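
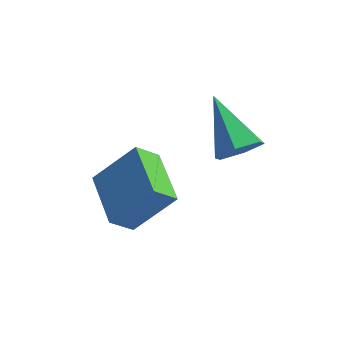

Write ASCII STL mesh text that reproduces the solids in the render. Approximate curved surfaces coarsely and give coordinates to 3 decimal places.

solid 
facet normal -0.600 -0.396 0.695
outer loop
vertex -0.321 1.041 0.555
vertex -1.207 2.796 0.79
vertex -1.595 0.581 -0.806
endloop
endfacet
facet normal 0.447 -0.887 -0.119
outer loop
vertex -0.953 1.004 -1.55
vertex -0.321 1.041 0.555
vertex -1.595 0.581 -0.806
endloop
endfacet
facet normal -0.600 -0.396 0.695
outer loop
vertex -1.595 0.581 -0.806
vertex -1.207 2.796 0.79
vertex -2.481 2.336 -0.571
endloop
endfacet
facet normal -0.663 -0.240 -0.709
outer loop
vertex -2.481 2.336 -0.571
vertex -0.953 1.004 -1.55
vertex -1.595 0.581 -0.806
endloop
endfacet
facet normal 0.663 0.240 0.709
outer loop
vertex -0.321 1.041 0.555
vertex -0.565 3.219 0.046
vertex -1.207 2.796 0.79
endloop
endfacet
facet normal 0.447 -0.887 -0.119
outer loop
vertex 0.321 1.464 -0.189
vertex -0.321 1.041 0.555
vertex -0.953 1.004 -1.55
endloop
endfacet
facet normal 0.663 0.240 0.709
outer loop
vertex 0.321 1.464 -0.189
vertex -0.565 3.219 0.046
vertex -0.321 1.041 0.555
endloop
endfacet
facet normal -0.447 0.887 0.119
outer loop
vertex -1.207 2.796 0.79
vertex -0.565 3.219 0.046
vertex -2.481 2.336 -0.571
endloop
endfacet
facet normal -0.663 -0.240 -0.709
outer loop
vertex -1.839 2.759 -1.315
vertex -0.953 1.004 -1.55
vertex -2.481 2.336 -0.571
endloop
endfacet
facet normal -0.447 0.887 0.119
outer loop
vertex -2.481 2.336 -0.571
vertex -0.565 3.219 0.046
vertex -1.839 2.759 -1.315
endloop
endfacet
facet normal 0.600 0.396 -0.695
outer loop
vertex -1.839 2.759 -1.315
vertex 0.321 1.464 -0.189
vertex -0.953 1.004 -1.55
endloop
endfacet
facet normal 0.600 0.396 -0.695
outer loop
vertex -0.565 3.219 0.046
vertex 0.321 1.464 -0.189
vertex -1.839 2.759 -1.315
endloop
endfacet
facet normal 0.495 -0.688 -0.531
outer loop
vertex 2.614 3.742 0.689
vertex 1.932 3.22 0.73
vertex 2.008 3.777 0.079
endloop
endfacet
facet normal 0.320 0.910 -0.265
outer loop
vertex 2.614 3.742 0.689
vertex 2.008 3.777 0.079
vertex 0.868 4.7 1.87
endloop
endfacet
facet normal 0.495 -0.688 -0.531
outer loop
vertex 2.008 3.777 0.079
vertex 1.932 3.22 0.73
vertex 1.326 3.255 0.12
endloop
endfacet
facet normal -0.497 0.601 -0.626
outer loop
vertex 2.008 3.777 0.079
vertex 1.326 3.255 0.12
vertex 0.868 4.7 1.87
endloop
endfacet
facet normal 0.494 -0.689 -0.531
outer loop
vertex 1.326 3.255 0.12
vertex 1.932 3.22 0.73
vertex 1.249 2.698 0.771
endloop
endfacet
facet normal -0.979 -0.083 -0.187
outer loop
vertex 1.326 3.255 0.12
vertex 1.249 2.698 0.771
vertex 0.868 4.7 1.87
endloop
endfacet
facet normal 0.494 -0.689 -0.531
outer loop
vertex 1.249 2.698 0.771
vertex 1.932 3.22 0.73
vertex 1.855 2.663 1.381
endloop
endfacet
facet normal -0.643 -0.459 0.613
outer loop
vertex 1.249 2.698 0.771
vertex 1.855 2.663 1.381
vertex 0.868 4.7 1.87
endloop
endfacet
facet normal 0.495 -0.688 -0.530
outer loop
vertex 1.855 2.663 1.381
vertex 1.932 3.22 0.73
vertex 2.537 3.185 1.34
endloop
endfacet
facet normal 0.173 -0.150 0.973
outer loop
vertex 1.855 2.663 1.381
vertex 2.537 3.185 1.34
vertex 0.868 4.7 1.87
endloop
endfacet
facet normal 0.495 -0.688 -0.530
outer loop
vertex 2.537 3.185 1.34
vertex 1.932 3.22 0.73
vertex 2.614 3.742 0.689
endloop
endfacet
facet normal 0.655 0.534 0.535
outer loop
vertex 2.537 3.185 1.34
vertex 2.614 3.742 0.689
vertex 0.868 4.7 1.87
endloop
endfacet

endsolid


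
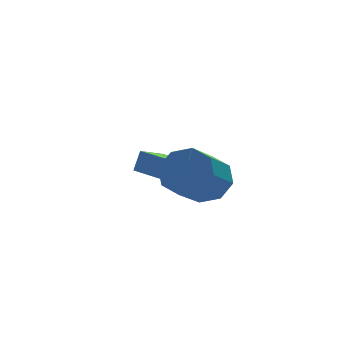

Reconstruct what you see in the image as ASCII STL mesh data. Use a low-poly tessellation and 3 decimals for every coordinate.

solid 
facet normal 0.635 0.491 -0.597
outer loop
vertex -2.431 -0.098 -2.306
vertex -3.266 0.179 -2.966
vertex -2.788 0.632 -2.085
endloop
endfacet
facet normal 0.646 0.087 0.758
outer loop
vertex -2.431 -0.098 -2.306
vertex -2.788 0.632 -2.085
vertex -3.718 -1.096 -1.095
endloop
endfacet
facet normal 0.647 0.086 0.758
outer loop
vertex -3.718 -1.096 -1.095
vertex -2.788 0.632 -2.085
vertex -4.075 -0.366 -0.873
endloop
endfacet
facet normal -0.634 -0.492 0.597
outer loop
vertex -3.718 -1.096 -1.095
vertex -4.075 -0.366 -0.873
vertex -4.554 -0.819 -1.754
endloop
endfacet
facet normal 0.634 0.492 -0.597
outer loop
vertex -2.788 0.632 -2.085
vertex -3.266 0.179 -2.966
vertex -3.425 1.096 -2.379
endloop
endfacet
facet normal 0.158 0.674 0.722
outer loop
vertex -2.788 0.632 -2.085
vertex -3.425 1.096 -2.379
vertex -4.075 -0.366 -0.873
endloop
endfacet
facet normal 0.156 0.674 0.722
outer loop
vertex -4.075 -0.366 -0.873
vertex -3.425 1.096 -2.379
vertex -4.713 0.098 -1.168
endloop
endfacet
facet normal -0.634 -0.492 0.597
outer loop
vertex -4.075 -0.366 -0.873
vertex -4.713 0.098 -1.168
vertex -4.554 -0.819 -1.754
endloop
endfacet
facet normal 0.634 0.492 -0.597
outer loop
vertex -3.425 1.096 -2.379
vertex -3.266 0.179 -2.966
vertex -3.97 1.023 -3.018
endloop
endfacet
facet normal -0.424 0.867 0.263
outer loop
vertex -3.425 1.096 -2.379
vertex -3.97 1.023 -3.018
vertex -4.713 0.098 -1.168
endloop
endfacet
facet normal -0.424 0.866 0.263
outer loop
vertex -4.713 0.098 -1.168
vertex -3.97 1.023 -3.018
vertex -5.257 0.025 -1.806
endloop
endfacet
facet normal -0.634 -0.491 0.597
outer loop
vertex -4.713 0.098 -1.168
vertex -5.257 0.025 -1.806
vertex -4.554 -0.819 -1.754
endloop
endfacet
facet normal 0.634 0.492 -0.597
outer loop
vertex -3.97 1.023 -3.018
vertex -3.266 0.179 -2.966
vertex -4.102 0.456 -3.625
endloop
endfacet
facet normal -0.757 0.551 -0.350
outer loop
vertex -3.97 1.023 -3.018
vertex -4.102 0.456 -3.625
vertex -5.257 0.025 -1.806
endloop
endfacet
facet normal -0.757 0.552 -0.350
outer loop
vertex -5.257 0.025 -1.806
vertex -4.102 0.456 -3.625
vertex -5.389 -0.542 -2.414
endloop
endfacet
facet normal -0.634 -0.492 0.596
outer loop
vertex -5.257 0.025 -1.806
vertex -5.389 -0.542 -2.414
vertex -4.554 -0.819 -1.754
endloop
endfacet
facet normal 0.634 0.492 -0.597
outer loop
vertex -4.102 0.456 -3.625
vertex -3.266 0.179 -2.966
vertex -3.745 -0.274 -3.847
endloop
endfacet
facet normal -0.647 -0.086 -0.758
outer loop
vertex -4.102 0.456 -3.625
vertex -3.745 -0.274 -3.847
vertex -5.389 -0.542 -2.414
endloop
endfacet
facet normal -0.647 -0.087 -0.758
outer loop
vertex -5.389 -0.542 -2.414
vertex -3.745 -0.274 -3.847
vertex -5.032 -1.272 -2.635
endloop
endfacet
facet normal -0.635 -0.491 0.597
outer loop
vertex -5.389 -0.542 -2.414
vertex -5.032 -1.272 -2.635
vertex -4.554 -0.819 -1.754
endloop
endfacet
facet normal 0.634 0.492 -0.597
outer loop
vertex -3.745 -0.274 -3.847
vertex -3.266 0.179 -2.966
vertex -3.107 -0.738 -3.552
endloop
endfacet
facet normal -0.157 -0.674 -0.722
outer loop
vertex -3.745 -0.274 -3.847
vertex -3.107 -0.738 -3.552
vertex -5.032 -1.272 -2.635
endloop
endfacet
facet normal -0.157 -0.674 -0.722
outer loop
vertex -5.032 -1.272 -2.635
vertex -3.107 -0.738 -3.552
vertex -4.395 -1.736 -2.341
endloop
endfacet
facet normal -0.634 -0.492 0.597
outer loop
vertex -5.032 -1.272 -2.635
vertex -4.395 -1.736 -2.341
vertex -4.554 -0.819 -1.754
endloop
endfacet
facet normal 0.634 0.491 -0.597
outer loop
vertex -3.107 -0.738 -3.552
vertex -3.266 0.179 -2.966
vertex -2.563 -0.665 -2.914
endloop
endfacet
facet normal 0.424 -0.867 -0.263
outer loop
vertex -3.107 -0.738 -3.552
vertex -2.563 -0.665 -2.914
vertex -4.395 -1.736 -2.341
endloop
endfacet
facet normal 0.424 -0.866 -0.263
outer loop
vertex -4.395 -1.736 -2.341
vertex -2.563 -0.665 -2.914
vertex -3.85 -1.663 -1.702
endloop
endfacet
facet normal -0.634 -0.492 0.597
outer loop
vertex -4.395 -1.736 -2.341
vertex -3.85 -1.663 -1.702
vertex -4.554 -0.819 -1.754
endloop
endfacet
facet normal 0.634 0.492 -0.596
outer loop
vertex -2.563 -0.665 -2.914
vertex -3.266 0.179 -2.966
vertex -2.431 -0.098 -2.306
endloop
endfacet
facet normal 0.757 -0.552 0.350
outer loop
vertex -2.563 -0.665 -2.914
vertex -2.431 -0.098 -2.306
vertex -3.85 -1.663 -1.702
endloop
endfacet
facet normal 0.757 -0.551 0.350
outer loop
vertex -3.85 -1.663 -1.702
vertex -2.431 -0.098 -2.306
vertex -3.718 -1.096 -1.095
endloop
endfacet
facet normal -0.634 -0.492 0.597
outer loop
vertex -3.85 -1.663 -1.702
vertex -3.718 -1.096 -1.095
vertex -4.554 -0.819 -1.754
endloop
endfacet
facet normal -0.871 -0.229 0.435
outer loop
vertex -3.673 2.835 -3.067
vertex -4.113 4.23 -3.212
vertex -4.055 2.623 -3.944
endloop
endfacet
facet normal 0.300 -0.949 0.099
outer loop
vertex -2.967 2.91 -4.488
vertex -3.673 2.835 -3.067
vertex -4.055 2.623 -3.944
endloop
endfacet
facet normal -0.870 -0.230 0.436
outer loop
vertex -4.055 2.623 -3.944
vertex -4.113 4.23 -3.212
vertex -4.496 4.018 -4.089
endloop
endfacet
facet normal -0.390 -0.216 -0.895
outer loop
vertex -4.496 4.018 -4.089
vertex -2.967 2.91 -4.488
vertex -4.055 2.623 -3.944
endloop
endfacet
facet normal 0.390 0.216 0.895
outer loop
vertex -3.673 2.835 -3.067
vertex -3.025 4.517 -3.756
vertex -4.113 4.23 -3.212
endloop
endfacet
facet normal 0.299 -0.949 0.099
outer loop
vertex -2.584 3.122 -3.611
vertex -3.673 2.835 -3.067
vertex -2.967 2.91 -4.488
endloop
endfacet
facet normal 0.390 0.216 0.895
outer loop
vertex -2.584 3.122 -3.611
vertex -3.025 4.517 -3.756
vertex -3.673 2.835 -3.067
endloop
endfacet
facet normal -0.300 0.949 -0.099
outer loop
vertex -4.113 4.23 -3.212
vertex -3.025 4.517 -3.756
vertex -4.496 4.018 -4.089
endloop
endfacet
facet normal -0.390 -0.216 -0.895
outer loop
vertex -3.407 4.305 -4.633
vertex -2.967 2.91 -4.488
vertex -4.496 4.018 -4.089
endloop
endfacet
facet normal -0.300 0.949 -0.099
outer loop
vertex -4.496 4.018 -4.089
vertex -3.025 4.517 -3.756
vertex -3.407 4.305 -4.633
endloop
endfacet
facet normal 0.870 0.229 -0.436
outer loop
vertex -3.407 4.305 -4.633
vertex -2.584 3.122 -3.611
vertex -2.967 2.91 -4.488
endloop
endfacet
facet normal 0.871 0.230 -0.435
outer loop
vertex -3.025 4.517 -3.756
vertex -2.584 3.122 -3.611
vertex -3.407 4.305 -4.633
endloop
endfacet

endsolid


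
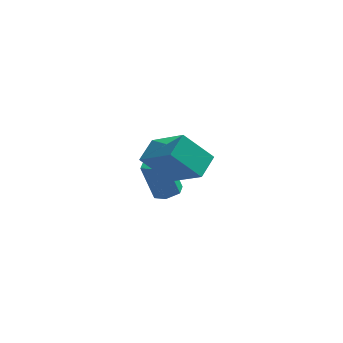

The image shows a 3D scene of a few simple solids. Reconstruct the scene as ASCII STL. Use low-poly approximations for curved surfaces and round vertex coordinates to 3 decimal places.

solid 
facet normal 0.336 -0.225 -0.914
outer loop
vertex -3.052 2.685 -1.659
vertex -3.52 3.021 -1.914
vertex -2.97 3.298 -1.78
endloop
endfacet
facet normal 0.933 -0.055 0.356
outer loop
vertex -3.052 2.685 -1.659
vertex -2.97 3.298 -1.78
vertex -3.612 3.062 -0.132
endloop
endfacet
facet normal 0.933 -0.055 0.356
outer loop
vertex -3.612 3.062 -0.132
vertex -2.97 3.298 -1.78
vertex -3.53 3.675 -0.253
endloop
endfacet
facet normal -0.334 0.225 0.915
outer loop
vertex -3.612 3.062 -0.132
vertex -3.53 3.675 -0.253
vertex -4.08 3.399 -0.386
endloop
endfacet
facet normal 0.336 -0.225 -0.914
outer loop
vertex -2.97 3.298 -1.78
vertex -3.52 3.021 -1.914
vertex -3.438 3.634 -2.035
endloop
endfacet
facet normal 0.579 0.815 0.011
outer loop
vertex -2.97 3.298 -1.78
vertex -3.438 3.634 -2.035
vertex -3.53 3.675 -0.253
endloop
endfacet
facet normal 0.579 0.815 0.011
outer loop
vertex -3.53 3.675 -0.253
vertex -3.438 3.634 -2.035
vertex -3.998 4.011 -0.508
endloop
endfacet
facet normal -0.335 0.227 0.914
outer loop
vertex -3.53 3.675 -0.253
vertex -3.998 4.011 -0.508
vertex -4.08 3.399 -0.386
endloop
endfacet
facet normal 0.334 -0.225 -0.915
outer loop
vertex -3.438 3.634 -2.035
vertex -3.52 3.021 -1.914
vertex -3.988 3.358 -2.168
endloop
endfacet
facet normal -0.353 0.870 -0.344
outer loop
vertex -3.438 3.634 -2.035
vertex -3.988 3.358 -2.168
vertex -3.998 4.011 -0.508
endloop
endfacet
facet normal -0.353 0.870 -0.344
outer loop
vertex -3.998 4.011 -0.508
vertex -3.988 3.358 -2.168
vertex -4.548 3.735 -0.641
endloop
endfacet
facet normal -0.335 0.227 0.914
outer loop
vertex -3.998 4.011 -0.508
vertex -4.548 3.735 -0.641
vertex -4.08 3.399 -0.386
endloop
endfacet
facet normal 0.334 -0.225 -0.915
outer loop
vertex -3.988 3.358 -2.168
vertex -3.52 3.021 -1.914
vertex -4.07 2.745 -2.047
endloop
endfacet
facet normal -0.933 0.055 -0.356
outer loop
vertex -3.988 3.358 -2.168
vertex -4.07 2.745 -2.047
vertex -4.548 3.735 -0.641
endloop
endfacet
facet normal -0.933 0.055 -0.356
outer loop
vertex -4.548 3.735 -0.641
vertex -4.07 2.745 -2.047
vertex -4.63 3.122 -0.52
endloop
endfacet
facet normal -0.336 0.225 0.914
outer loop
vertex -4.548 3.735 -0.641
vertex -4.63 3.122 -0.52
vertex -4.08 3.399 -0.386
endloop
endfacet
facet normal 0.335 -0.227 -0.914
outer loop
vertex -4.07 2.745 -2.047
vertex -3.52 3.021 -1.914
vertex -3.602 2.409 -1.792
endloop
endfacet
facet normal -0.579 -0.815 -0.011
outer loop
vertex -4.07 2.745 -2.047
vertex -3.602 2.409 -1.792
vertex -4.63 3.122 -0.52
endloop
endfacet
facet normal -0.579 -0.815 -0.011
outer loop
vertex -4.63 3.122 -0.52
vertex -3.602 2.409 -1.792
vertex -4.162 2.786 -0.265
endloop
endfacet
facet normal -0.336 0.225 0.914
outer loop
vertex -4.63 3.122 -0.52
vertex -4.162 2.786 -0.265
vertex -4.08 3.399 -0.386
endloop
endfacet
facet normal 0.335 -0.227 -0.914
outer loop
vertex -3.602 2.409 -1.792
vertex -3.52 3.021 -1.914
vertex -3.052 2.685 -1.659
endloop
endfacet
facet normal 0.353 -0.870 0.344
outer loop
vertex -3.602 2.409 -1.792
vertex -3.052 2.685 -1.659
vertex -4.162 2.786 -0.265
endloop
endfacet
facet normal 0.353 -0.870 0.344
outer loop
vertex -4.162 2.786 -0.265
vertex -3.052 2.685 -1.659
vertex -3.612 3.062 -0.132
endloop
endfacet
facet normal -0.334 0.225 0.915
outer loop
vertex -4.162 2.786 -0.265
vertex -3.612 3.062 -0.132
vertex -4.08 3.399 -0.386
endloop
endfacet
facet normal -0.693 0.038 0.720
outer loop
vertex -3.281 -1.017 3.9
vertex -2.845 -0.077 4.27
vertex -4.485 0.02 2.686
endloop
endfacet
facet normal -0.397 -0.854 -0.336
outer loop
vertex -3.335 -0.043 1.49
vertex -3.281 -1.017 3.9
vertex -4.485 0.02 2.686
endloop
endfacet
facet normal -0.693 0.038 0.720
outer loop
vertex -4.485 0.02 2.686
vertex -2.845 -0.077 4.27
vertex -4.049 0.96 3.056
endloop
endfacet
facet normal -0.603 0.518 -0.607
outer loop
vertex -4.049 0.96 3.056
vertex -3.335 -0.043 1.49
vertex -4.485 0.02 2.686
endloop
endfacet
facet normal 0.603 -0.518 0.607
outer loop
vertex -3.281 -1.017 3.9
vertex -1.695 -0.14 3.074
vertex -2.845 -0.077 4.27
endloop
endfacet
facet normal -0.397 -0.854 -0.336
outer loop
vertex -2.131 -1.08 2.704
vertex -3.281 -1.017 3.9
vertex -3.335 -0.043 1.49
endloop
endfacet
facet normal 0.603 -0.518 0.607
outer loop
vertex -2.131 -1.08 2.704
vertex -1.695 -0.14 3.074
vertex -3.281 -1.017 3.9
endloop
endfacet
facet normal 0.397 0.854 0.336
outer loop
vertex -2.845 -0.077 4.27
vertex -1.695 -0.14 3.074
vertex -4.049 0.96 3.056
endloop
endfacet
facet normal -0.603 0.518 -0.607
outer loop
vertex -2.899 0.897 1.86
vertex -3.335 -0.043 1.49
vertex -4.049 0.96 3.056
endloop
endfacet
facet normal 0.397 0.854 0.336
outer loop
vertex -4.049 0.96 3.056
vertex -1.695 -0.14 3.074
vertex -2.899 0.897 1.86
endloop
endfacet
facet normal 0.693 -0.038 -0.720
outer loop
vertex -2.899 0.897 1.86
vertex -2.131 -1.08 2.704
vertex -3.335 -0.043 1.49
endloop
endfacet
facet normal 0.693 -0.038 -0.720
outer loop
vertex -1.695 -0.14 3.074
vertex -2.131 -1.08 2.704
vertex -2.899 0.897 1.86
endloop
endfacet

endsolid


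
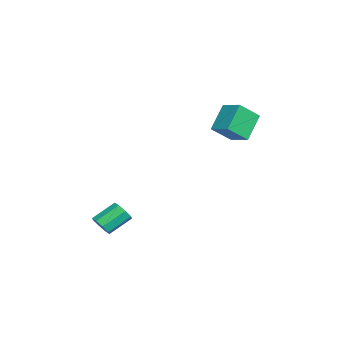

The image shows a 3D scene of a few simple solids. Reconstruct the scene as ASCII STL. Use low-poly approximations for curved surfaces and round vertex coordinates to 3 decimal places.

solid 
facet normal 0.386 -0.742 -0.548
outer loop
vertex 1.62 -3.867 -3.475
vertex 1.288 -3.664 -3.984
vertex 1.868 -3.54 -3.743
endloop
endfacet
facet normal 0.771 -0.065 0.634
outer loop
vertex 1.62 -3.867 -3.475
vertex 1.868 -3.54 -3.743
vertex 1.063 -2.798 -2.687
endloop
endfacet
facet normal 0.771 -0.065 0.634
outer loop
vertex 1.063 -2.798 -2.687
vertex 1.868 -3.54 -3.743
vertex 1.311 -2.472 -2.955
endloop
endfacet
facet normal -0.387 0.743 0.546
outer loop
vertex 1.063 -2.798 -2.687
vertex 1.311 -2.472 -2.955
vertex 0.732 -2.596 -3.196
endloop
endfacet
facet normal 0.386 -0.743 -0.547
outer loop
vertex 1.868 -3.54 -3.743
vertex 1.288 -3.664 -3.984
vertex 1.777 -3.286 -4.152
endloop
endfacet
facet normal 0.903 0.425 0.063
outer loop
vertex 1.868 -3.54 -3.743
vertex 1.777 -3.286 -4.152
vertex 1.311 -2.472 -2.955
endloop
endfacet
facet normal 0.903 0.425 0.063
outer loop
vertex 1.311 -2.472 -2.955
vertex 1.777 -3.286 -4.152
vertex 1.22 -2.218 -3.363
endloop
endfacet
facet normal -0.387 0.742 0.548
outer loop
vertex 1.311 -2.472 -2.955
vertex 1.22 -2.218 -3.363
vertex 0.732 -2.596 -3.196
endloop
endfacet
facet normal 0.386 -0.743 -0.547
outer loop
vertex 1.777 -3.286 -4.152
vertex 1.288 -3.664 -3.984
vertex 1.4 -3.254 -4.462
endloop
endfacet
facet normal 0.506 0.667 -0.546
outer loop
vertex 1.777 -3.286 -4.152
vertex 1.4 -3.254 -4.462
vertex 1.22 -2.218 -3.363
endloop
endfacet
facet normal 0.508 0.667 -0.545
outer loop
vertex 1.22 -2.218 -3.363
vertex 1.4 -3.254 -4.462
vertex 0.843 -2.185 -3.674
endloop
endfacet
facet normal -0.387 0.742 0.548
outer loop
vertex 1.22 -2.218 -3.363
vertex 0.843 -2.185 -3.674
vertex 0.732 -2.596 -3.196
endloop
endfacet
facet normal 0.387 -0.743 -0.546
outer loop
vertex 1.4 -3.254 -4.462
vertex 1.288 -3.664 -3.984
vertex 0.957 -3.462 -4.493
endloop
endfacet
facet normal -0.185 0.519 -0.835
outer loop
vertex 1.4 -3.254 -4.462
vertex 0.957 -3.462 -4.493
vertex 0.843 -2.185 -3.674
endloop
endfacet
facet normal -0.185 0.519 -0.835
outer loop
vertex 0.843 -2.185 -3.674
vertex 0.957 -3.462 -4.493
vertex 0.4 -2.393 -3.705
endloop
endfacet
facet normal -0.387 0.742 0.548
outer loop
vertex 0.843 -2.185 -3.674
vertex 0.4 -2.393 -3.705
vertex 0.732 -2.596 -3.196
endloop
endfacet
facet normal 0.387 -0.743 -0.546
outer loop
vertex 0.957 -3.462 -4.493
vertex 1.288 -3.664 -3.984
vertex 0.709 -3.788 -4.225
endloop
endfacet
facet normal -0.771 0.065 -0.634
outer loop
vertex 0.957 -3.462 -4.493
vertex 0.709 -3.788 -4.225
vertex 0.4 -2.393 -3.705
endloop
endfacet
facet normal -0.771 0.065 -0.634
outer loop
vertex 0.4 -2.393 -3.705
vertex 0.709 -3.788 -4.225
vertex 0.152 -2.72 -3.437
endloop
endfacet
facet normal -0.386 0.742 0.548
outer loop
vertex 0.4 -2.393 -3.705
vertex 0.152 -2.72 -3.437
vertex 0.732 -2.596 -3.196
endloop
endfacet
facet normal 0.387 -0.742 -0.548
outer loop
vertex 0.709 -3.788 -4.225
vertex 1.288 -3.664 -3.984
vertex 0.8 -4.042 -3.817
endloop
endfacet
facet normal -0.903 -0.425 -0.063
outer loop
vertex 0.709 -3.788 -4.225
vertex 0.8 -4.042 -3.817
vertex 0.152 -2.72 -3.437
endloop
endfacet
facet normal -0.903 -0.425 -0.063
outer loop
vertex 0.152 -2.72 -3.437
vertex 0.8 -4.042 -3.817
vertex 0.243 -2.974 -3.028
endloop
endfacet
facet normal -0.386 0.743 0.547
outer loop
vertex 0.152 -2.72 -3.437
vertex 0.243 -2.974 -3.028
vertex 0.732 -2.596 -3.196
endloop
endfacet
facet normal 0.387 -0.742 -0.548
outer loop
vertex 0.8 -4.042 -3.817
vertex 1.288 -3.664 -3.984
vertex 1.177 -4.075 -3.506
endloop
endfacet
facet normal -0.508 -0.667 0.545
outer loop
vertex 0.8 -4.042 -3.817
vertex 1.177 -4.075 -3.506
vertex 0.243 -2.974 -3.028
endloop
endfacet
facet normal -0.506 -0.667 0.547
outer loop
vertex 0.243 -2.974 -3.028
vertex 1.177 -4.075 -3.506
vertex 0.62 -3.006 -2.718
endloop
endfacet
facet normal -0.386 0.743 0.547
outer loop
vertex 0.243 -2.974 -3.028
vertex 0.62 -3.006 -2.718
vertex 0.732 -2.596 -3.196
endloop
endfacet
facet normal 0.387 -0.742 -0.548
outer loop
vertex 1.177 -4.075 -3.506
vertex 1.288 -3.664 -3.984
vertex 1.62 -3.867 -3.475
endloop
endfacet
facet normal 0.185 -0.519 0.835
outer loop
vertex 1.177 -4.075 -3.506
vertex 1.62 -3.867 -3.475
vertex 0.62 -3.006 -2.718
endloop
endfacet
facet normal 0.185 -0.519 0.835
outer loop
vertex 0.62 -3.006 -2.718
vertex 1.62 -3.867 -3.475
vertex 1.063 -2.798 -2.687
endloop
endfacet
facet normal -0.387 0.743 0.546
outer loop
vertex 0.62 -3.006 -2.718
vertex 1.063 -2.798 -2.687
vertex 0.732 -2.596 -3.196
endloop
endfacet
facet normal -0.722 -0.628 -0.292
outer loop
vertex 0.107 1.594 2.0
vertex -0.896 2.192 3.193
vertex -0.385 2.582 1.091
endloop
endfacet
facet normal 0.601 -0.359 -0.715
outer loop
vertex 0.496 3.348 1.447
vertex 0.107 1.594 2.0
vertex -0.385 2.582 1.091
endloop
endfacet
facet normal -0.722 -0.628 -0.292
outer loop
vertex -0.385 2.582 1.091
vertex -0.896 2.192 3.193
vertex -1.388 3.18 2.284
endloop
endfacet
facet normal -0.344 0.691 -0.636
outer loop
vertex -1.388 3.18 2.284
vertex 0.496 3.348 1.447
vertex -0.385 2.582 1.091
endloop
endfacet
facet normal 0.344 -0.691 0.636
outer loop
vertex 0.107 1.594 2.0
vertex -0.015 2.958 3.549
vertex -0.896 2.192 3.193
endloop
endfacet
facet normal 0.601 -0.359 -0.715
outer loop
vertex 0.988 2.36 2.356
vertex 0.107 1.594 2.0
vertex 0.496 3.348 1.447
endloop
endfacet
facet normal 0.344 -0.691 0.636
outer loop
vertex 0.988 2.36 2.356
vertex -0.015 2.958 3.549
vertex 0.107 1.594 2.0
endloop
endfacet
facet normal -0.601 0.359 0.715
outer loop
vertex -0.896 2.192 3.193
vertex -0.015 2.958 3.549
vertex -1.388 3.18 2.284
endloop
endfacet
facet normal -0.344 0.691 -0.636
outer loop
vertex -0.507 3.946 2.64
vertex 0.496 3.348 1.447
vertex -1.388 3.18 2.284
endloop
endfacet
facet normal -0.601 0.359 0.715
outer loop
vertex -1.388 3.18 2.284
vertex -0.015 2.958 3.549
vertex -0.507 3.946 2.64
endloop
endfacet
facet normal 0.722 0.628 0.292
outer loop
vertex -0.507 3.946 2.64
vertex 0.988 2.36 2.356
vertex 0.496 3.348 1.447
endloop
endfacet
facet normal 0.722 0.628 0.292
outer loop
vertex -0.015 2.958 3.549
vertex 0.988 2.36 2.356
vertex -0.507 3.946 2.64
endloop
endfacet

endsolid


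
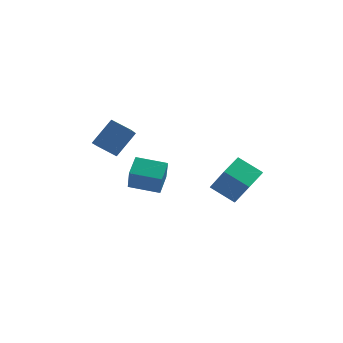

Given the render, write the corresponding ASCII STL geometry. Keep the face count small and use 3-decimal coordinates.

solid 
facet normal -0.812 0.441 0.382
outer loop
vertex -3.348 -1.018 1.493
vertex -2.322 -0.243 2.781
vertex -3.093 0.333 0.477
endloop
endfacet
facet normal -0.564 -0.426 -0.708
outer loop
vertex -2.078 -0.217 -0.001
vertex -3.348 -1.018 1.493
vertex -3.093 0.333 0.477
endloop
endfacet
facet normal -0.812 0.441 0.382
outer loop
vertex -3.093 0.333 0.477
vertex -2.322 -0.243 2.781
vertex -2.067 1.109 1.764
endloop
endfacet
facet normal 0.148 0.790 -0.595
outer loop
vertex -2.067 1.109 1.764
vertex -2.078 -0.217 -0.001
vertex -3.093 0.333 0.477
endloop
endfacet
facet normal -0.149 -0.791 0.594
outer loop
vertex -3.348 -1.018 1.493
vertex -1.307 -0.793 2.303
vertex -2.322 -0.243 2.781
endloop
endfacet
facet normal -0.564 -0.426 -0.708
outer loop
vertex -2.333 -1.569 1.016
vertex -3.348 -1.018 1.493
vertex -2.078 -0.217 -0.001
endloop
endfacet
facet normal -0.149 -0.790 0.595
outer loop
vertex -2.333 -1.569 1.016
vertex -1.307 -0.793 2.303
vertex -3.348 -1.018 1.493
endloop
endfacet
facet normal 0.564 0.426 0.708
outer loop
vertex -2.322 -0.243 2.781
vertex -1.307 -0.793 2.303
vertex -2.067 1.109 1.764
endloop
endfacet
facet normal 0.150 0.790 -0.594
outer loop
vertex -1.052 0.558 1.287
vertex -2.078 -0.217 -0.001
vertex -2.067 1.109 1.764
endloop
endfacet
facet normal 0.564 0.426 0.708
outer loop
vertex -2.067 1.109 1.764
vertex -1.307 -0.793 2.303
vertex -1.052 0.558 1.287
endloop
endfacet
facet normal 0.812 -0.441 -0.382
outer loop
vertex -1.052 0.558 1.287
vertex -2.333 -1.569 1.016
vertex -2.078 -0.217 -0.001
endloop
endfacet
facet normal 0.812 -0.441 -0.382
outer loop
vertex -1.307 -0.793 2.303
vertex -2.333 -1.569 1.016
vertex -1.052 0.558 1.287
endloop
endfacet
facet normal -0.781 0.372 0.501
outer loop
vertex 3.306 -4.651 1.359
vertex 4.083 -3.428 1.661
vertex 2.643 -3.823 -0.289
endloop
endfacet
facet normal -0.525 -0.826 -0.204
outer loop
vertex 3.877 -4.412 -1.081
vertex 3.306 -4.651 1.359
vertex 2.643 -3.823 -0.289
endloop
endfacet
facet normal -0.781 0.372 0.501
outer loop
vertex 2.643 -3.823 -0.289
vertex 4.083 -3.428 1.661
vertex 3.42 -2.6 0.013
endloop
endfacet
facet normal -0.338 0.422 -0.841
outer loop
vertex 3.42 -2.6 0.013
vertex 3.877 -4.412 -1.081
vertex 2.643 -3.823 -0.289
endloop
endfacet
facet normal 0.338 -0.422 0.841
outer loop
vertex 3.306 -4.651 1.359
vertex 5.317 -4.017 0.869
vertex 4.083 -3.428 1.661
endloop
endfacet
facet normal -0.525 -0.826 -0.204
outer loop
vertex 4.54 -5.24 0.567
vertex 3.306 -4.651 1.359
vertex 3.877 -4.412 -1.081
endloop
endfacet
facet normal 0.338 -0.422 0.841
outer loop
vertex 4.54 -5.24 0.567
vertex 5.317 -4.017 0.869
vertex 3.306 -4.651 1.359
endloop
endfacet
facet normal 0.525 0.826 0.204
outer loop
vertex 4.083 -3.428 1.661
vertex 5.317 -4.017 0.869
vertex 3.42 -2.6 0.013
endloop
endfacet
facet normal -0.338 0.422 -0.841
outer loop
vertex 4.654 -3.189 -0.779
vertex 3.877 -4.412 -1.081
vertex 3.42 -2.6 0.013
endloop
endfacet
facet normal 0.525 0.826 0.204
outer loop
vertex 3.42 -2.6 0.013
vertex 5.317 -4.017 0.869
vertex 4.654 -3.189 -0.779
endloop
endfacet
facet normal 0.781 -0.372 -0.501
outer loop
vertex 4.654 -3.189 -0.779
vertex 4.54 -5.24 0.567
vertex 3.877 -4.412 -1.081
endloop
endfacet
facet normal 0.781 -0.372 -0.501
outer loop
vertex 5.317 -4.017 0.869
vertex 4.54 -5.24 0.567
vertex 4.654 -3.189 -0.779
endloop
endfacet
facet normal -0.962 0.226 0.151
outer loop
vertex -1.441 -1.32 -0.66
vertex -1.082 -0.138 -0.139
vertex -1.512 -0.665 -2.096
endloop
endfacet
facet normal -0.267 -0.882 -0.389
outer loop
vertex 0.182 -1.062 -2.361
vertex -1.441 -1.32 -0.66
vertex -1.512 -0.665 -2.096
endloop
endfacet
facet normal -0.963 0.225 0.151
outer loop
vertex -1.512 -0.665 -2.096
vertex -1.082 -0.138 -0.139
vertex -1.154 0.516 -1.575
endloop
endfacet
facet normal -0.045 0.415 -0.909
outer loop
vertex -1.154 0.516 -1.575
vertex 0.182 -1.062 -2.361
vertex -1.512 -0.665 -2.096
endloop
endfacet
facet normal 0.045 -0.414 0.909
outer loop
vertex -1.441 -1.32 -0.66
vertex 0.612 -0.535 -0.404
vertex -1.082 -0.138 -0.139
endloop
endfacet
facet normal -0.267 -0.882 -0.388
outer loop
vertex 0.254 -1.716 -0.925
vertex -1.441 -1.32 -0.66
vertex 0.182 -1.062 -2.361
endloop
endfacet
facet normal 0.045 -0.415 0.909
outer loop
vertex 0.254 -1.716 -0.925
vertex 0.612 -0.535 -0.404
vertex -1.441 -1.32 -0.66
endloop
endfacet
facet normal 0.267 0.882 0.388
outer loop
vertex -1.082 -0.138 -0.139
vertex 0.612 -0.535 -0.404
vertex -1.154 0.516 -1.575
endloop
endfacet
facet normal -0.045 0.414 -0.909
outer loop
vertex 0.541 0.12 -1.84
vertex 0.182 -1.062 -2.361
vertex -1.154 0.516 -1.575
endloop
endfacet
facet normal 0.267 0.882 0.389
outer loop
vertex -1.154 0.516 -1.575
vertex 0.612 -0.535 -0.404
vertex 0.541 0.12 -1.84
endloop
endfacet
facet normal 0.962 -0.226 -0.151
outer loop
vertex 0.541 0.12 -1.84
vertex 0.254 -1.716 -0.925
vertex 0.182 -1.062 -2.361
endloop
endfacet
facet normal 0.963 -0.225 -0.150
outer loop
vertex 0.612 -0.535 -0.404
vertex 0.254 -1.716 -0.925
vertex 0.541 0.12 -1.84
endloop
endfacet

endsolid


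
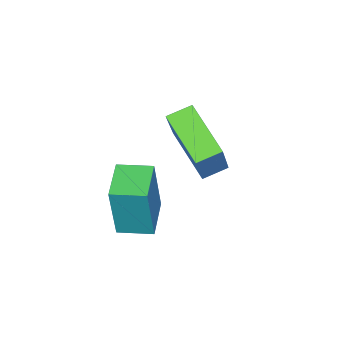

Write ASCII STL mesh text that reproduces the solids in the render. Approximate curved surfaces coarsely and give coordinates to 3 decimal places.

solid 
facet normal -0.528 -0.227 -0.818
outer loop
vertex -2.789 -0.673 0.953
vertex -2.058 0.804 0.071
vertex -2.149 -1.157 0.674
endloop
endfacet
facet normal -0.391 -0.790 0.472
outer loop
vertex -1.002 -0.664 2.449
vertex -2.789 -0.673 0.953
vertex -2.149 -1.157 0.674
endloop
endfacet
facet normal -0.529 -0.227 -0.818
outer loop
vertex -2.149 -1.157 0.674
vertex -2.058 0.804 0.071
vertex -1.417 0.32 -0.209
endloop
endfacet
facet normal 0.753 -0.570 -0.329
outer loop
vertex -1.417 0.32 -0.209
vertex -1.002 -0.664 2.449
vertex -2.149 -1.157 0.674
endloop
endfacet
facet normal -0.754 0.569 0.329
outer loop
vertex -2.789 -0.673 0.953
vertex -0.911 1.297 1.846
vertex -2.058 0.804 0.071
endloop
endfacet
facet normal -0.391 -0.790 0.472
outer loop
vertex -1.643 -0.18 2.729
vertex -2.789 -0.673 0.953
vertex -1.002 -0.664 2.449
endloop
endfacet
facet normal -0.754 0.570 0.328
outer loop
vertex -1.643 -0.18 2.729
vertex -0.911 1.297 1.846
vertex -2.789 -0.673 0.953
endloop
endfacet
facet normal 0.391 0.790 -0.472
outer loop
vertex -2.058 0.804 0.071
vertex -0.911 1.297 1.846
vertex -1.417 0.32 -0.209
endloop
endfacet
facet normal 0.754 -0.569 -0.328
outer loop
vertex -0.271 0.813 1.567
vertex -1.002 -0.664 2.449
vertex -1.417 0.32 -0.209
endloop
endfacet
facet normal 0.392 0.790 -0.472
outer loop
vertex -1.417 0.32 -0.209
vertex -0.911 1.297 1.846
vertex -0.271 0.813 1.567
endloop
endfacet
facet normal 0.529 0.227 0.818
outer loop
vertex -0.271 0.813 1.567
vertex -1.643 -0.18 2.729
vertex -1.002 -0.664 2.449
endloop
endfacet
facet normal 0.528 0.227 0.818
outer loop
vertex -0.911 1.297 1.846
vertex -1.643 -0.18 2.729
vertex -0.271 0.813 1.567
endloop
endfacet
facet normal -0.892 -0.418 0.171
outer loop
vertex 0.792 -1.148 1.358
vertex 0.346 -0.167 1.429
vertex 0.423 -1.172 -0.628
endloop
endfacet
facet normal 0.413 -0.908 -0.066
outer loop
vertex 1.574 -0.633 -0.849
vertex 0.792 -1.148 1.358
vertex 0.423 -1.172 -0.628
endloop
endfacet
facet normal -0.892 -0.418 0.171
outer loop
vertex 0.423 -1.172 -0.628
vertex 0.346 -0.167 1.429
vertex -0.023 -0.191 -0.557
endloop
endfacet
facet normal -0.183 -0.012 -0.983
outer loop
vertex -0.023 -0.191 -0.557
vertex 1.574 -0.633 -0.849
vertex 0.423 -1.172 -0.628
endloop
endfacet
facet normal 0.183 0.012 0.983
outer loop
vertex 0.792 -1.148 1.358
vertex 1.497 0.372 1.208
vertex 0.346 -0.167 1.429
endloop
endfacet
facet normal 0.413 -0.908 -0.066
outer loop
vertex 1.943 -0.609 1.137
vertex 0.792 -1.148 1.358
vertex 1.574 -0.633 -0.849
endloop
endfacet
facet normal 0.183 0.012 0.983
outer loop
vertex 1.943 -0.609 1.137
vertex 1.497 0.372 1.208
vertex 0.792 -1.148 1.358
endloop
endfacet
facet normal -0.413 0.908 0.066
outer loop
vertex 0.346 -0.167 1.429
vertex 1.497 0.372 1.208
vertex -0.023 -0.191 -0.557
endloop
endfacet
facet normal -0.183 -0.012 -0.983
outer loop
vertex 1.128 0.348 -0.778
vertex 1.574 -0.633 -0.849
vertex -0.023 -0.191 -0.557
endloop
endfacet
facet normal -0.413 0.908 0.066
outer loop
vertex -0.023 -0.191 -0.557
vertex 1.497 0.372 1.208
vertex 1.128 0.348 -0.778
endloop
endfacet
facet normal 0.892 0.418 -0.171
outer loop
vertex 1.128 0.348 -0.778
vertex 1.943 -0.609 1.137
vertex 1.574 -0.633 -0.849
endloop
endfacet
facet normal 0.892 0.418 -0.171
outer loop
vertex 1.497 0.372 1.208
vertex 1.943 -0.609 1.137
vertex 1.128 0.348 -0.778
endloop
endfacet

endsolid


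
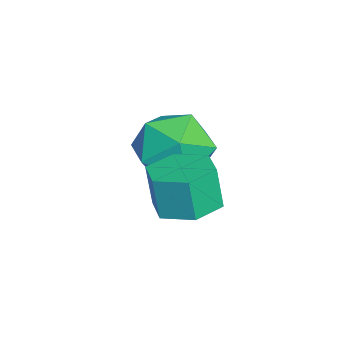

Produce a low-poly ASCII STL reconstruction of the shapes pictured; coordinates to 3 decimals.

solid 
facet normal -0.989 0.104 -0.100
outer loop
vertex -2.364 2.108 -0.428
vertex -2.498 1.949 0.731
vertex -2.34 3.033 0.299
endloop
endfacet
facet normal -0.641 0.484 -0.595
outer loop
vertex -2.364 2.108 -0.428
vertex -2.34 3.033 0.299
vertex -1.57 2.962 -0.589
endloop
endfacet
facet normal -0.234 0.035 -0.971
outer loop
vertex -2.364 2.108 -0.428
vertex -1.57 2.962 -0.589
vertex -1.253 1.834 -0.706
endloop
endfacet
facet normal -0.331 -0.621 -0.710
outer loop
vertex -2.364 2.108 -0.428
vertex -1.253 1.834 -0.706
vertex -1.827 1.208 0.109
endloop
endfacet
facet normal -0.798 -0.578 -0.172
outer loop
vertex -2.364 2.108 -0.428
vertex -1.827 1.208 0.109
vertex -2.498 1.949 0.731
endloop
endfacet
facet normal -0.211 0.943 -0.258
outer loop
vertex -1.57 2.962 -0.589
vertex -2.34 3.033 0.299
vertex -1.213 3.332 0.471
endloop
endfacet
facet normal -0.773 0.329 0.542
outer loop
vertex -2.34 3.033 0.299
vertex -2.498 1.949 0.731
vertex -1.787 2.706 1.286
endloop
endfacet
facet normal -0.462 -0.777 0.427
outer loop
vertex -2.498 1.949 0.731
vertex -1.827 1.208 0.109
vertex -1.47 1.578 1.169
endloop
endfacet
facet normal 0.292 -0.847 -0.444
outer loop
vertex -1.827 1.208 0.109
vertex -1.253 1.834 -0.706
vertex -0.7 1.507 0.281
endloop
endfacet
facet normal 0.448 0.216 -0.868
outer loop
vertex -1.253 1.834 -0.706
vertex -1.57 2.962 -0.589
vertex -0.542 2.591 -0.151
endloop
endfacet
facet normal 0.331 0.621 0.710
outer loop
vertex -0.676 2.432 1.008
vertex -1.213 3.332 0.471
vertex -1.787 2.706 1.286
endloop
endfacet
facet normal 0.234 -0.035 0.971
outer loop
vertex -0.676 2.432 1.008
vertex -1.787 2.706 1.286
vertex -1.47 1.578 1.169
endloop
endfacet
facet normal 0.641 -0.484 0.595
outer loop
vertex -0.676 2.432 1.008
vertex -1.47 1.578 1.169
vertex -0.7 1.507 0.281
endloop
endfacet
facet normal 0.989 -0.104 0.100
outer loop
vertex -0.676 2.432 1.008
vertex -0.7 1.507 0.281
vertex -0.542 2.591 -0.151
endloop
endfacet
facet normal 0.798 0.578 0.172
outer loop
vertex -0.676 2.432 1.008
vertex -0.542 2.591 -0.151
vertex -1.213 3.332 0.471
endloop
endfacet
facet normal -0.292 0.847 0.444
outer loop
vertex -1.787 2.706 1.286
vertex -1.213 3.332 0.471
vertex -2.34 3.033 0.299
endloop
endfacet
facet normal -0.448 -0.216 0.868
outer loop
vertex -1.47 1.578 1.169
vertex -1.787 2.706 1.286
vertex -2.498 1.949 0.731
endloop
endfacet
facet normal 0.211 -0.943 0.258
outer loop
vertex -0.7 1.507 0.281
vertex -1.47 1.578 1.169
vertex -1.827 1.208 0.109
endloop
endfacet
facet normal 0.773 -0.329 -0.542
outer loop
vertex -0.542 2.591 -0.151
vertex -0.7 1.507 0.281
vertex -1.253 1.834 -0.706
endloop
endfacet
facet normal 0.462 0.777 -0.427
outer loop
vertex -1.213 3.332 0.471
vertex -0.542 2.591 -0.151
vertex -1.57 2.962 -0.589
endloop
endfacet
facet normal 0.108 0.137 -0.985
outer loop
vertex 1.547 2.837 -0.085
vertex 0.686 2.645 -0.206
vertex 0.938 3.486 -0.061
endloop
endfacet
facet normal 0.721 0.671 0.172
outer loop
vertex 1.547 2.837 -0.085
vertex 0.938 3.486 -0.061
vertex 1.415 2.668 1.126
endloop
endfacet
facet normal 0.721 0.671 0.172
outer loop
vertex 1.415 2.668 1.126
vertex 0.938 3.486 -0.061
vertex 0.806 3.317 1.15
endloop
endfacet
facet normal -0.107 -0.137 0.985
outer loop
vertex 1.415 2.668 1.126
vertex 0.806 3.317 1.15
vertex 0.554 2.475 1.006
endloop
endfacet
facet normal 0.106 0.138 -0.985
outer loop
vertex 0.938 3.486 -0.061
vertex 0.686 2.645 -0.206
vertex 0.077 3.293 -0.181
endloop
endfacet
facet normal -0.232 0.967 0.110
outer loop
vertex 0.938 3.486 -0.061
vertex 0.077 3.293 -0.181
vertex 0.806 3.317 1.15
endloop
endfacet
facet normal -0.232 0.967 0.110
outer loop
vertex 0.806 3.317 1.15
vertex 0.077 3.293 -0.181
vertex -0.055 3.124 1.03
endloop
endfacet
facet normal -0.107 -0.137 0.985
outer loop
vertex 0.806 3.317 1.15
vertex -0.055 3.124 1.03
vertex 0.554 2.475 1.006
endloop
endfacet
facet normal 0.106 0.138 -0.985
outer loop
vertex 0.077 3.293 -0.181
vertex 0.686 2.645 -0.206
vertex -0.175 2.452 -0.326
endloop
endfacet
facet normal -0.953 0.296 -0.063
outer loop
vertex 0.077 3.293 -0.181
vertex -0.175 2.452 -0.326
vertex -0.055 3.124 1.03
endloop
endfacet
facet normal -0.953 0.296 -0.063
outer loop
vertex -0.055 3.124 1.03
vertex -0.175 2.452 -0.326
vertex -0.307 2.283 0.885
endloop
endfacet
facet normal -0.108 -0.137 0.985
outer loop
vertex -0.055 3.124 1.03
vertex -0.307 2.283 0.885
vertex 0.554 2.475 1.006
endloop
endfacet
facet normal 0.107 0.137 -0.985
outer loop
vertex -0.175 2.452 -0.326
vertex 0.686 2.645 -0.206
vertex 0.434 1.803 -0.35
endloop
endfacet
facet normal -0.721 -0.671 -0.172
outer loop
vertex -0.175 2.452 -0.326
vertex 0.434 1.803 -0.35
vertex -0.307 2.283 0.885
endloop
endfacet
facet normal -0.721 -0.671 -0.172
outer loop
vertex -0.307 2.283 0.885
vertex 0.434 1.803 -0.35
vertex 0.302 1.634 0.861
endloop
endfacet
facet normal -0.108 -0.137 0.985
outer loop
vertex -0.307 2.283 0.885
vertex 0.302 1.634 0.861
vertex 0.554 2.475 1.006
endloop
endfacet
facet normal 0.107 0.137 -0.985
outer loop
vertex 0.434 1.803 -0.35
vertex 0.686 2.645 -0.206
vertex 1.295 1.996 -0.23
endloop
endfacet
facet normal 0.232 -0.967 -0.110
outer loop
vertex 0.434 1.803 -0.35
vertex 1.295 1.996 -0.23
vertex 0.302 1.634 0.861
endloop
endfacet
facet normal 0.232 -0.967 -0.110
outer loop
vertex 0.302 1.634 0.861
vertex 1.295 1.996 -0.23
vertex 1.163 1.827 0.981
endloop
endfacet
facet normal -0.106 -0.138 0.985
outer loop
vertex 0.302 1.634 0.861
vertex 1.163 1.827 0.981
vertex 0.554 2.475 1.006
endloop
endfacet
facet normal 0.108 0.137 -0.985
outer loop
vertex 1.295 1.996 -0.23
vertex 0.686 2.645 -0.206
vertex 1.547 2.837 -0.085
endloop
endfacet
facet normal 0.953 -0.296 0.063
outer loop
vertex 1.295 1.996 -0.23
vertex 1.547 2.837 -0.085
vertex 1.163 1.827 0.981
endloop
endfacet
facet normal 0.953 -0.296 0.063
outer loop
vertex 1.163 1.827 0.981
vertex 1.547 2.837 -0.085
vertex 1.415 2.668 1.126
endloop
endfacet
facet normal -0.106 -0.138 0.985
outer loop
vertex 1.163 1.827 0.981
vertex 1.415 2.668 1.126
vertex 0.554 2.475 1.006
endloop
endfacet

endsolid


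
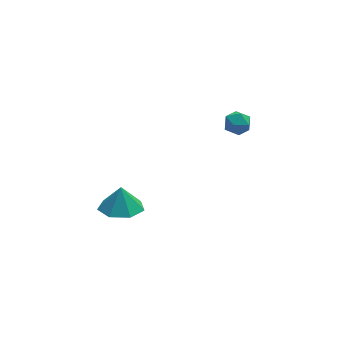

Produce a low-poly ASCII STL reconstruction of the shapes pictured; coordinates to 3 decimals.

solid 
facet normal -0.093 -0.309 -0.946
outer loop
vertex -1.087 -0.582 -0.153
vertex -1.931 -0.09 -0.231
vertex -1.022 0.222 -0.422
endloop
endfacet
facet normal 0.832 0.114 0.542
outer loop
vertex -1.087 -0.582 -0.153
vertex -1.022 0.222 -0.422
vertex -1.829 0.25 0.811
endloop
endfacet
facet normal -0.093 -0.309 -0.947
outer loop
vertex -1.022 0.222 -0.422
vertex -1.931 -0.09 -0.231
vertex -1.642 0.792 -0.547
endloop
endfacet
facet normal 0.588 0.720 0.368
outer loop
vertex -1.022 0.222 -0.422
vertex -1.642 0.792 -0.547
vertex -1.829 0.25 0.811
endloop
endfacet
facet normal -0.094 -0.308 -0.947
outer loop
vertex -1.642 0.792 -0.547
vertex -1.931 -0.09 -0.231
vertex -2.479 0.697 -0.433
endloop
endfacet
facet normal -0.056 0.930 0.363
outer loop
vertex -1.642 0.792 -0.547
vertex -2.479 0.697 -0.433
vertex -1.829 0.25 0.811
endloop
endfacet
facet normal -0.094 -0.308 -0.947
outer loop
vertex -2.479 0.697 -0.433
vertex -1.931 -0.09 -0.231
vertex -2.904 0.01 -0.167
endloop
endfacet
facet normal -0.613 0.585 0.531
outer loop
vertex -2.479 0.697 -0.433
vertex -2.904 0.01 -0.167
vertex -1.829 0.25 0.811
endloop
endfacet
facet normal -0.094 -0.309 -0.947
outer loop
vertex -2.904 0.01 -0.167
vertex -1.931 -0.09 -0.231
vertex -2.597 -0.752 0.051
endloop
endfacet
facet normal -0.665 -0.055 0.745
outer loop
vertex -2.904 0.01 -0.167
vertex -2.597 -0.752 0.051
vertex -1.829 0.25 0.811
endloop
endfacet
facet normal -0.094 -0.309 -0.946
outer loop
vertex -2.597 -0.752 0.051
vertex -1.931 -0.09 -0.231
vertex -1.788 -1.016 0.057
endloop
endfacet
facet normal -0.172 -0.508 0.844
outer loop
vertex -2.597 -0.752 0.051
vertex -1.788 -1.016 0.057
vertex -1.829 0.25 0.811
endloop
endfacet
facet normal -0.092 -0.309 -0.947
outer loop
vertex -1.788 -1.016 0.057
vertex -1.931 -0.09 -0.231
vertex -1.087 -0.582 -0.153
endloop
endfacet
facet normal 0.494 -0.433 0.754
outer loop
vertex -1.788 -1.016 0.057
vertex -1.087 -0.582 -0.153
vertex -1.829 0.25 0.811
endloop
endfacet
facet normal -0.448 0.859 0.249
outer loop
vertex 2.992 1.51 2.67
vertex 2.889 1.285 3.262
vertex 3.429 1.605 3.129
endloop
endfacet
facet normal 0.052 0.967 -0.250
outer loop
vertex 2.992 1.51 2.67
vertex 3.429 1.605 3.129
vertex 3.616 1.442 2.538
endloop
endfacet
facet normal -0.111 0.567 -0.816
outer loop
vertex 2.992 1.51 2.67
vertex 3.616 1.442 2.538
vertex 3.191 1.022 2.304
endloop
endfacet
facet normal -0.713 0.211 -0.669
outer loop
vertex 2.992 1.51 2.67
vertex 3.191 1.022 2.304
vertex 2.742 0.925 2.752
endloop
endfacet
facet normal -0.920 0.392 -0.011
outer loop
vertex 2.992 1.51 2.67
vertex 2.742 0.925 2.752
vertex 2.889 1.285 3.262
endloop
endfacet
facet normal 0.677 0.736 0.011
outer loop
vertex 3.616 1.442 2.538
vertex 3.429 1.605 3.129
vertex 3.898 1.175 3.048
endloop
endfacet
facet normal -0.133 0.563 0.816
outer loop
vertex 3.429 1.605 3.129
vertex 2.889 1.285 3.262
vertex 3.449 1.078 3.496
endloop
endfacet
facet normal -0.898 -0.193 0.395
outer loop
vertex 2.889 1.285 3.262
vertex 2.742 0.925 2.752
vertex 3.024 0.658 3.262
endloop
endfacet
facet normal -0.562 -0.487 -0.669
outer loop
vertex 2.742 0.925 2.752
vertex 3.191 1.022 2.304
vertex 3.211 0.495 2.671
endloop
endfacet
facet normal 0.412 0.089 -0.907
outer loop
vertex 3.191 1.022 2.304
vertex 3.616 1.442 2.538
vertex 3.751 0.815 2.538
endloop
endfacet
facet normal 0.713 -0.211 0.669
outer loop
vertex 3.648 0.59 3.13
vertex 3.898 1.175 3.048
vertex 3.449 1.078 3.496
endloop
endfacet
facet normal 0.111 -0.567 0.816
outer loop
vertex 3.648 0.59 3.13
vertex 3.449 1.078 3.496
vertex 3.024 0.658 3.262
endloop
endfacet
facet normal -0.052 -0.967 0.250
outer loop
vertex 3.648 0.59 3.13
vertex 3.024 0.658 3.262
vertex 3.211 0.495 2.671
endloop
endfacet
facet normal 0.448 -0.859 -0.249
outer loop
vertex 3.648 0.59 3.13
vertex 3.211 0.495 2.671
vertex 3.751 0.815 2.538
endloop
endfacet
facet normal 0.920 -0.392 0.011
outer loop
vertex 3.648 0.59 3.13
vertex 3.751 0.815 2.538
vertex 3.898 1.175 3.048
endloop
endfacet
facet normal 0.562 0.487 0.669
outer loop
vertex 3.449 1.078 3.496
vertex 3.898 1.175 3.048
vertex 3.429 1.605 3.129
endloop
endfacet
facet normal -0.412 -0.089 0.907
outer loop
vertex 3.024 0.658 3.262
vertex 3.449 1.078 3.496
vertex 2.889 1.285 3.262
endloop
endfacet
facet normal -0.677 -0.736 -0.011
outer loop
vertex 3.211 0.495 2.671
vertex 3.024 0.658 3.262
vertex 2.742 0.925 2.752
endloop
endfacet
facet normal 0.133 -0.563 -0.816
outer loop
vertex 3.751 0.815 2.538
vertex 3.211 0.495 2.671
vertex 3.191 1.022 2.304
endloop
endfacet
facet normal 0.898 0.193 -0.395
outer loop
vertex 3.898 1.175 3.048
vertex 3.751 0.815 2.538
vertex 3.616 1.442 2.538
endloop
endfacet

endsolid


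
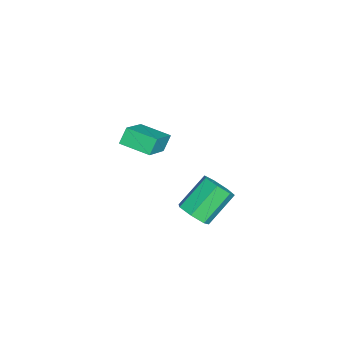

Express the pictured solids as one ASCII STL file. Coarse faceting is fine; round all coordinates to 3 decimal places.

solid 
facet normal 0.517 -0.576 -0.634
outer loop
vertex 3.947 0.231 1.275
vertex 3.36 0.299 0.735
vertex 4.002 0.765 0.835
endloop
endfacet
facet normal 0.852 0.277 0.443
outer loop
vertex 3.947 0.231 1.275
vertex 4.002 0.765 0.835
vertex 3.027 1.254 2.404
endloop
endfacet
facet normal 0.852 0.277 0.443
outer loop
vertex 3.027 1.254 2.404
vertex 4.002 0.765 0.835
vertex 3.082 1.788 1.965
endloop
endfacet
facet normal -0.517 0.575 0.634
outer loop
vertex 3.027 1.254 2.404
vertex 3.082 1.788 1.965
vertex 2.44 1.321 1.865
endloop
endfacet
facet normal 0.516 -0.575 -0.635
outer loop
vertex 4.002 0.765 0.835
vertex 3.36 0.299 0.735
vertex 3.574 0.949 0.321
endloop
endfacet
facet normal 0.594 0.774 -0.217
outer loop
vertex 4.002 0.765 0.835
vertex 3.574 0.949 0.321
vertex 3.082 1.788 1.965
endloop
endfacet
facet normal 0.593 0.775 -0.218
outer loop
vertex 3.082 1.788 1.965
vertex 3.574 0.949 0.321
vertex 2.654 1.971 1.45
endloop
endfacet
facet normal -0.517 0.575 0.634
outer loop
vertex 3.082 1.788 1.965
vertex 2.654 1.971 1.45
vertex 2.44 1.321 1.865
endloop
endfacet
facet normal 0.517 -0.574 -0.634
outer loop
vertex 3.574 0.949 0.321
vertex 3.36 0.299 0.735
vertex 2.984 0.642 0.118
endloop
endfacet
facet normal -0.112 0.689 -0.716
outer loop
vertex 3.574 0.949 0.321
vertex 2.984 0.642 0.118
vertex 2.654 1.971 1.45
endloop
endfacet
facet normal -0.112 0.689 -0.716
outer loop
vertex 2.654 1.971 1.45
vertex 2.984 0.642 0.118
vertex 2.064 1.665 1.248
endloop
endfacet
facet normal -0.516 0.575 0.635
outer loop
vertex 2.654 1.971 1.45
vertex 2.064 1.665 1.248
vertex 2.44 1.321 1.865
endloop
endfacet
facet normal 0.517 -0.574 -0.634
outer loop
vertex 2.984 0.642 0.118
vertex 3.36 0.299 0.735
vertex 2.678 0.077 0.38
endloop
endfacet
facet normal -0.734 0.085 -0.674
outer loop
vertex 2.984 0.642 0.118
vertex 2.678 0.077 0.38
vertex 2.064 1.665 1.248
endloop
endfacet
facet normal -0.734 0.085 -0.674
outer loop
vertex 2.064 1.665 1.248
vertex 2.678 0.077 0.38
vertex 1.758 1.1 1.51
endloop
endfacet
facet normal -0.517 0.574 0.635
outer loop
vertex 2.064 1.665 1.248
vertex 1.758 1.1 1.51
vertex 2.44 1.321 1.865
endloop
endfacet
facet normal 0.517 -0.575 -0.634
outer loop
vertex 2.678 0.077 0.38
vertex 3.36 0.299 0.735
vertex 2.885 -0.321 0.91
endloop
endfacet
facet normal -0.802 -0.584 -0.125
outer loop
vertex 2.678 0.077 0.38
vertex 2.885 -0.321 0.91
vertex 1.758 1.1 1.51
endloop
endfacet
facet normal -0.802 -0.584 -0.125
outer loop
vertex 1.758 1.1 1.51
vertex 2.885 -0.321 0.91
vertex 1.965 0.702 2.039
endloop
endfacet
facet normal -0.517 0.575 0.635
outer loop
vertex 1.758 1.1 1.51
vertex 1.965 0.702 2.039
vertex 2.44 1.321 1.865
endloop
endfacet
facet normal 0.516 -0.575 -0.635
outer loop
vertex 2.885 -0.321 0.91
vertex 3.36 0.299 0.735
vertex 3.45 -0.253 1.308
endloop
endfacet
facet normal -0.267 -0.812 0.518
outer loop
vertex 2.885 -0.321 0.91
vertex 3.45 -0.253 1.308
vertex 1.965 0.702 2.039
endloop
endfacet
facet normal -0.267 -0.812 0.518
outer loop
vertex 1.965 0.702 2.039
vertex 3.45 -0.253 1.308
vertex 2.53 0.77 2.437
endloop
endfacet
facet normal -0.516 0.575 0.635
outer loop
vertex 1.965 0.702 2.039
vertex 2.53 0.77 2.437
vertex 2.44 1.321 1.865
endloop
endfacet
facet normal 0.517 -0.574 -0.635
outer loop
vertex 3.45 -0.253 1.308
vertex 3.36 0.299 0.735
vertex 3.947 0.231 1.275
endloop
endfacet
facet normal 0.469 -0.429 0.772
outer loop
vertex 3.45 -0.253 1.308
vertex 3.947 0.231 1.275
vertex 2.53 0.77 2.437
endloop
endfacet
facet normal 0.469 -0.429 0.772
outer loop
vertex 2.53 0.77 2.437
vertex 3.947 0.231 1.275
vertex 3.027 1.254 2.404
endloop
endfacet
facet normal -0.517 0.574 0.635
outer loop
vertex 2.53 0.77 2.437
vertex 3.027 1.254 2.404
vertex 2.44 1.321 1.865
endloop
endfacet
facet normal -0.776 0.224 -0.590
outer loop
vertex -3.088 -2.293 0.688
vertex -2.529 -0.941 0.467
vertex -2.643 -2.591 -0.011
endloop
endfacet
facet normal -0.377 -0.914 0.150
outer loop
vertex -0.951 -3.079 1.273
vertex -3.088 -2.293 0.688
vertex -2.643 -2.591 -0.011
endloop
endfacet
facet normal -0.777 0.224 -0.589
outer loop
vertex -2.643 -2.591 -0.011
vertex -2.529 -0.941 0.467
vertex -2.085 -1.238 -0.232
endloop
endfacet
facet normal 0.505 -0.338 -0.794
outer loop
vertex -2.085 -1.238 -0.232
vertex -0.951 -3.079 1.273
vertex -2.643 -2.591 -0.011
endloop
endfacet
facet normal -0.505 0.339 0.794
outer loop
vertex -3.088 -2.293 0.688
vertex -0.837 -1.429 1.751
vertex -2.529 -0.941 0.467
endloop
endfacet
facet normal -0.377 -0.914 0.149
outer loop
vertex -1.395 -2.782 1.972
vertex -3.088 -2.293 0.688
vertex -0.951 -3.079 1.273
endloop
endfacet
facet normal -0.505 0.338 0.794
outer loop
vertex -1.395 -2.782 1.972
vertex -0.837 -1.429 1.751
vertex -3.088 -2.293 0.688
endloop
endfacet
facet normal 0.377 0.914 -0.149
outer loop
vertex -2.529 -0.941 0.467
vertex -0.837 -1.429 1.751
vertex -2.085 -1.238 -0.232
endloop
endfacet
facet normal 0.505 -0.338 -0.794
outer loop
vertex -0.392 -1.727 1.052
vertex -0.951 -3.079 1.273
vertex -2.085 -1.238 -0.232
endloop
endfacet
facet normal 0.377 0.914 -0.149
outer loop
vertex -2.085 -1.238 -0.232
vertex -0.837 -1.429 1.751
vertex -0.392 -1.727 1.052
endloop
endfacet
facet normal 0.776 -0.225 0.589
outer loop
vertex -0.392 -1.727 1.052
vertex -1.395 -2.782 1.972
vertex -0.951 -3.079 1.273
endloop
endfacet
facet normal 0.776 -0.224 0.590
outer loop
vertex -0.837 -1.429 1.751
vertex -1.395 -2.782 1.972
vertex -0.392 -1.727 1.052
endloop
endfacet

endsolid


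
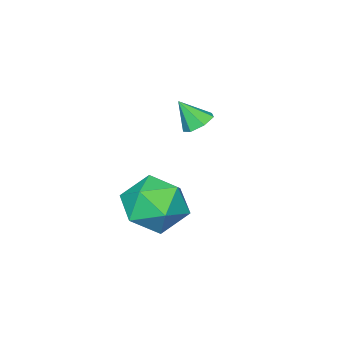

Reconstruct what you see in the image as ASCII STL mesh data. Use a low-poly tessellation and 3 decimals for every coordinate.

solid 
facet normal -0.310 0.498 -0.810
outer loop
vertex -0.622 -0.009 2.012
vertex -1.223 -0.194 2.128
vertex -0.92 0.331 2.335
endloop
endfacet
facet normal 0.842 0.335 0.424
outer loop
vertex -0.622 -0.009 2.012
vertex -0.92 0.331 2.335
vertex -0.857 -0.786 3.092
endloop
endfacet
facet normal -0.308 0.498 -0.811
outer loop
vertex -0.92 0.331 2.335
vertex -1.223 -0.194 2.128
vertex -1.447 0.275 2.501
endloop
endfacet
facet normal 0.195 0.558 0.807
outer loop
vertex -0.92 0.331 2.335
vertex -1.447 0.275 2.501
vertex -0.857 -0.786 3.092
endloop
endfacet
facet normal -0.307 0.498 -0.811
outer loop
vertex -1.447 0.275 2.501
vertex -1.223 -0.194 2.128
vertex -1.806 -0.133 2.386
endloop
endfacet
facet normal -0.495 0.197 0.847
outer loop
vertex -1.447 0.275 2.501
vertex -1.806 -0.133 2.386
vertex -0.857 -0.786 3.092
endloop
endfacet
facet normal -0.307 0.497 -0.811
outer loop
vertex -1.806 -0.133 2.386
vertex -1.223 -0.194 2.128
vertex -1.725 -0.587 2.077
endloop
endfacet
facet normal -0.712 -0.478 0.515
outer loop
vertex -1.806 -0.133 2.386
vertex -1.725 -0.587 2.077
vertex -0.857 -0.786 3.092
endloop
endfacet
facet normal -0.308 0.498 -0.811
outer loop
vertex -1.725 -0.587 2.077
vertex -1.223 -0.194 2.128
vertex -1.267 -0.745 1.806
endloop
endfacet
facet normal -0.292 -0.954 0.063
outer loop
vertex -1.725 -0.587 2.077
vertex -1.267 -0.745 1.806
vertex -0.857 -0.786 3.092
endloop
endfacet
facet normal -0.309 0.498 -0.810
outer loop
vertex -1.267 -0.745 1.806
vertex -1.223 -0.194 2.128
vertex -0.776 -0.488 1.777
endloop
endfacet
facet normal 0.449 -0.877 -0.171
outer loop
vertex -1.267 -0.745 1.806
vertex -0.776 -0.488 1.777
vertex -0.857 -0.786 3.092
endloop
endfacet
facet normal -0.309 0.497 -0.811
outer loop
vertex -0.776 -0.488 1.777
vertex -1.223 -0.194 2.128
vertex -0.622 -0.009 2.012
endloop
endfacet
facet normal 0.953 -0.302 -0.010
outer loop
vertex -0.776 -0.488 1.777
vertex -0.622 -0.009 2.012
vertex -0.857 -0.786 3.092
endloop
endfacet
facet normal -0.658 0.032 0.752
outer loop
vertex 1.314 1.316 0.694
vertex 2.119 0.717 1.424
vertex 2.127 1.956 1.379
endloop
endfacet
facet normal -0.738 0.594 0.320
outer loop
vertex 1.314 1.316 0.694
vertex 2.127 1.956 1.379
vertex 1.895 2.299 0.209
endloop
endfacet
facet normal -0.874 0.351 -0.336
outer loop
vertex 1.314 1.316 0.694
vertex 1.895 2.299 0.209
vertex 1.743 1.271 -0.469
endloop
endfacet
facet normal -0.879 -0.362 -0.310
outer loop
vertex 1.314 1.316 0.694
vertex 1.743 1.271 -0.469
vertex 1.881 0.293 0.282
endloop
endfacet
facet normal -0.745 -0.559 0.363
outer loop
vertex 1.314 1.316 0.694
vertex 1.881 0.293 0.282
vertex 2.119 0.717 1.424
endloop
endfacet
facet normal -0.117 0.946 0.301
outer loop
vertex 1.895 2.299 0.209
vertex 2.127 1.956 1.379
vertex 3.059 2.307 0.638
endloop
endfacet
facet normal 0.012 0.036 0.999
outer loop
vertex 2.127 1.956 1.379
vertex 2.119 0.717 1.424
vertex 3.197 1.329 1.389
endloop
endfacet
facet normal -0.130 -0.920 0.369
outer loop
vertex 2.119 0.717 1.424
vertex 1.881 0.293 0.282
vertex 3.045 0.301 0.711
endloop
endfacet
facet normal -0.346 -0.602 -0.720
outer loop
vertex 1.881 0.293 0.282
vertex 1.743 1.271 -0.469
vertex 2.813 0.644 -0.459
endloop
endfacet
facet normal -0.338 0.552 -0.762
outer loop
vertex 1.743 1.271 -0.469
vertex 1.895 2.299 0.209
vertex 2.821 1.883 -0.504
endloop
endfacet
facet normal 0.879 0.362 0.310
outer loop
vertex 3.626 1.284 0.226
vertex 3.059 2.307 0.638
vertex 3.197 1.329 1.389
endloop
endfacet
facet normal 0.874 -0.351 0.336
outer loop
vertex 3.626 1.284 0.226
vertex 3.197 1.329 1.389
vertex 3.045 0.301 0.711
endloop
endfacet
facet normal 0.738 -0.594 -0.320
outer loop
vertex 3.626 1.284 0.226
vertex 3.045 0.301 0.711
vertex 2.813 0.644 -0.459
endloop
endfacet
facet normal 0.658 -0.032 -0.752
outer loop
vertex 3.626 1.284 0.226
vertex 2.813 0.644 -0.459
vertex 2.821 1.883 -0.504
endloop
endfacet
facet normal 0.745 0.559 -0.363
outer loop
vertex 3.626 1.284 0.226
vertex 2.821 1.883 -0.504
vertex 3.059 2.307 0.638
endloop
endfacet
facet normal 0.346 0.602 0.720
outer loop
vertex 3.197 1.329 1.389
vertex 3.059 2.307 0.638
vertex 2.127 1.956 1.379
endloop
endfacet
facet normal 0.338 -0.552 0.762
outer loop
vertex 3.045 0.301 0.711
vertex 3.197 1.329 1.389
vertex 2.119 0.717 1.424
endloop
endfacet
facet normal 0.117 -0.946 -0.301
outer loop
vertex 2.813 0.644 -0.459
vertex 3.045 0.301 0.711
vertex 1.881 0.293 0.282
endloop
endfacet
facet normal -0.012 -0.036 -0.999
outer loop
vertex 2.821 1.883 -0.504
vertex 2.813 0.644 -0.459
vertex 1.743 1.271 -0.469
endloop
endfacet
facet normal 0.130 0.920 -0.369
outer loop
vertex 3.059 2.307 0.638
vertex 2.821 1.883 -0.504
vertex 1.895 2.299 0.209
endloop
endfacet

endsolid


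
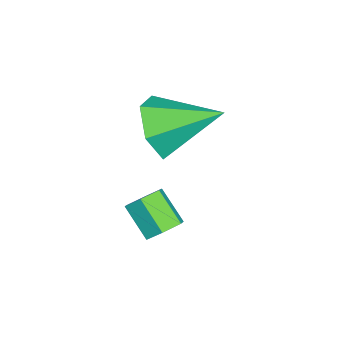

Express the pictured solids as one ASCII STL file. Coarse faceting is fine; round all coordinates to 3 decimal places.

solid 
facet normal 0.519 0.565 -0.641
outer loop
vertex 1.975 -1.696 -3.922
vertex 1.531 -1.694 -4.28
vertex 1.579 -1.288 -3.883
endloop
endfacet
facet normal 0.498 0.411 0.764
outer loop
vertex 1.975 -1.696 -3.922
vertex 1.579 -1.288 -3.883
vertex 1.394 -2.328 -3.203
endloop
endfacet
facet normal 0.498 0.411 0.764
outer loop
vertex 1.394 -2.328 -3.203
vertex 1.579 -1.288 -3.883
vertex 0.998 -1.92 -3.164
endloop
endfacet
facet normal -0.518 -0.564 0.643
outer loop
vertex 1.394 -2.328 -3.203
vertex 0.998 -1.92 -3.164
vertex 0.949 -2.326 -3.56
endloop
endfacet
facet normal 0.519 0.565 -0.641
outer loop
vertex 1.579 -1.288 -3.883
vertex 1.531 -1.694 -4.28
vertex 1.135 -1.285 -4.24
endloop
endfacet
facet normal -0.350 0.825 0.443
outer loop
vertex 1.579 -1.288 -3.883
vertex 1.135 -1.285 -4.24
vertex 0.998 -1.92 -3.164
endloop
endfacet
facet normal -0.352 0.825 0.442
outer loop
vertex 0.998 -1.92 -3.164
vertex 1.135 -1.285 -4.24
vertex 0.554 -1.918 -3.521
endloop
endfacet
facet normal -0.519 -0.564 0.642
outer loop
vertex 0.998 -1.92 -3.164
vertex 0.554 -1.918 -3.521
vertex 0.949 -2.326 -3.56
endloop
endfacet
facet normal 0.518 0.564 -0.643
outer loop
vertex 1.135 -1.285 -4.24
vertex 1.531 -1.694 -4.28
vertex 1.086 -1.692 -4.637
endloop
endfacet
facet normal -0.851 0.416 -0.321
outer loop
vertex 1.135 -1.285 -4.24
vertex 1.086 -1.692 -4.637
vertex 0.554 -1.918 -3.521
endloop
endfacet
facet normal -0.851 0.417 -0.321
outer loop
vertex 0.554 -1.918 -3.521
vertex 1.086 -1.692 -4.637
vertex 0.505 -2.324 -3.918
endloop
endfacet
facet normal -0.520 -0.564 0.641
outer loop
vertex 0.554 -1.918 -3.521
vertex 0.505 -2.324 -3.918
vertex 0.949 -2.326 -3.56
endloop
endfacet
facet normal 0.518 0.564 -0.643
outer loop
vertex 1.086 -1.692 -4.637
vertex 1.531 -1.694 -4.28
vertex 1.482 -2.1 -4.676
endloop
endfacet
facet normal -0.498 -0.411 -0.764
outer loop
vertex 1.086 -1.692 -4.637
vertex 1.482 -2.1 -4.676
vertex 0.505 -2.324 -3.918
endloop
endfacet
facet normal -0.498 -0.411 -0.764
outer loop
vertex 0.505 -2.324 -3.918
vertex 1.482 -2.1 -4.676
vertex 0.901 -2.732 -3.957
endloop
endfacet
facet normal -0.519 -0.565 0.641
outer loop
vertex 0.505 -2.324 -3.918
vertex 0.901 -2.732 -3.957
vertex 0.949 -2.326 -3.56
endloop
endfacet
facet normal 0.519 0.564 -0.642
outer loop
vertex 1.482 -2.1 -4.676
vertex 1.531 -1.694 -4.28
vertex 1.926 -2.102 -4.319
endloop
endfacet
facet normal 0.351 -0.826 -0.442
outer loop
vertex 1.482 -2.1 -4.676
vertex 1.926 -2.102 -4.319
vertex 0.901 -2.732 -3.957
endloop
endfacet
facet normal 0.351 -0.825 -0.443
outer loop
vertex 0.901 -2.732 -3.957
vertex 1.926 -2.102 -4.319
vertex 1.345 -2.735 -3.6
endloop
endfacet
facet normal -0.519 -0.565 0.641
outer loop
vertex 0.901 -2.732 -3.957
vertex 1.345 -2.735 -3.6
vertex 0.949 -2.326 -3.56
endloop
endfacet
facet normal 0.520 0.564 -0.641
outer loop
vertex 1.926 -2.102 -4.319
vertex 1.531 -1.694 -4.28
vertex 1.975 -1.696 -3.922
endloop
endfacet
facet normal 0.851 -0.416 0.321
outer loop
vertex 1.926 -2.102 -4.319
vertex 1.975 -1.696 -3.922
vertex 1.345 -2.735 -3.6
endloop
endfacet
facet normal 0.851 -0.416 0.322
outer loop
vertex 1.345 -2.735 -3.6
vertex 1.975 -1.696 -3.922
vertex 1.394 -2.328 -3.203
endloop
endfacet
facet normal -0.518 -0.564 0.643
outer loop
vertex 1.345 -2.735 -3.6
vertex 1.394 -2.328 -3.203
vertex 0.949 -2.326 -3.56
endloop
endfacet
facet normal 0.001 -0.906 -0.424
outer loop
vertex -0.525 -2.041 -3.328
vertex -1.34 -2.309 -2.757
vertex -1.479 -1.877 -3.681
endloop
endfacet
facet normal 0.342 0.738 -0.582
outer loop
vertex -0.525 -2.041 -3.328
vertex -1.479 -1.877 -3.681
vertex -1.34 -0.571 -1.943
endloop
endfacet
facet normal 0.001 -0.906 -0.424
outer loop
vertex -1.479 -1.877 -3.681
vertex -1.34 -2.309 -2.757
vertex -2.293 -2.145 -3.11
endloop
endfacet
facet normal -0.556 0.685 -0.471
outer loop
vertex -1.479 -1.877 -3.681
vertex -2.293 -2.145 -3.11
vertex -1.34 -0.571 -1.943
endloop
endfacet
facet normal 0.001 -0.906 -0.424
outer loop
vertex -2.293 -2.145 -3.11
vertex -1.34 -2.309 -2.757
vertex -2.154 -2.577 -2.186
endloop
endfacet
facet normal -0.899 0.330 0.289
outer loop
vertex -2.293 -2.145 -3.11
vertex -2.154 -2.577 -2.186
vertex -1.34 -0.571 -1.943
endloop
endfacet
facet normal 0.000 -0.905 -0.424
outer loop
vertex -2.154 -2.577 -2.186
vertex -1.34 -2.309 -2.757
vertex -1.2 -2.742 -1.833
endloop
endfacet
facet normal -0.343 0.025 0.939
outer loop
vertex -2.154 -2.577 -2.186
vertex -1.2 -2.742 -1.833
vertex -1.34 -0.571 -1.943
endloop
endfacet
facet normal 0.000 -0.905 -0.424
outer loop
vertex -1.2 -2.742 -1.833
vertex -1.34 -2.309 -2.757
vertex -0.386 -2.474 -2.404
endloop
endfacet
facet normal 0.555 0.078 0.828
outer loop
vertex -1.2 -2.742 -1.833
vertex -0.386 -2.474 -2.404
vertex -1.34 -0.571 -1.943
endloop
endfacet
facet normal 0.000 -0.905 -0.424
outer loop
vertex -0.386 -2.474 -2.404
vertex -1.34 -2.309 -2.757
vertex -0.525 -2.041 -3.328
endloop
endfacet
facet normal 0.898 0.434 0.068
outer loop
vertex -0.386 -2.474 -2.404
vertex -0.525 -2.041 -3.328
vertex -1.34 -0.571 -1.943
endloop
endfacet

endsolid


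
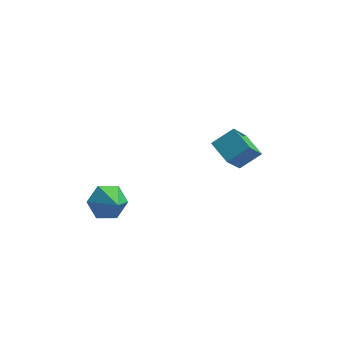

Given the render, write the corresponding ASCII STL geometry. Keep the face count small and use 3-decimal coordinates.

solid 
facet normal -0.396 0.683 -0.614
outer loop
vertex -1.527 -1.407 2.63
vertex -1.909 -1.073 3.248
vertex -1.175 -0.825 3.05
endloop
endfacet
facet normal 0.897 -0.374 -0.233
outer loop
vertex -1.527 -1.407 2.63
vertex -1.175 -0.825 3.05
vertex -1.391 -1.967 4.052
endloop
endfacet
facet normal -0.396 0.682 -0.615
outer loop
vertex -1.175 -0.825 3.05
vertex -1.909 -1.073 3.248
vertex -1.557 -0.49 3.668
endloop
endfacet
facet normal 0.878 0.210 0.429
outer loop
vertex -1.175 -0.825 3.05
vertex -1.557 -0.49 3.668
vertex -1.391 -1.967 4.052
endloop
endfacet
facet normal -0.396 0.682 -0.615
outer loop
vertex -1.557 -0.49 3.668
vertex -1.909 -1.073 3.248
vertex -2.291 -0.738 3.866
endloop
endfacet
facet normal 0.166 0.266 0.950
outer loop
vertex -1.557 -0.49 3.668
vertex -2.291 -0.738 3.866
vertex -1.391 -1.967 4.052
endloop
endfacet
facet normal -0.395 0.683 -0.614
outer loop
vertex -2.291 -0.738 3.866
vertex -1.909 -1.073 3.248
vertex -2.644 -1.321 3.445
endloop
endfacet
facet normal -0.527 -0.264 0.808
outer loop
vertex -2.291 -0.738 3.866
vertex -2.644 -1.321 3.445
vertex -1.391 -1.967 4.052
endloop
endfacet
facet normal -0.395 0.684 -0.614
outer loop
vertex -2.644 -1.321 3.445
vertex -1.909 -1.073 3.248
vertex -2.262 -1.655 2.827
endloop
endfacet
facet normal -0.508 -0.849 0.145
outer loop
vertex -2.644 -1.321 3.445
vertex -2.262 -1.655 2.827
vertex -1.391 -1.967 4.052
endloop
endfacet
facet normal -0.395 0.684 -0.614
outer loop
vertex -2.262 -1.655 2.827
vertex -1.909 -1.073 3.248
vertex -1.527 -1.407 2.63
endloop
endfacet
facet normal 0.204 -0.904 -0.376
outer loop
vertex -2.262 -1.655 2.827
vertex -1.527 -1.407 2.63
vertex -1.391 -1.967 4.052
endloop
endfacet
facet normal -0.620 0.691 0.371
outer loop
vertex 2.552 1.793 5.293
vertex 2.977 3.087 3.591
vertex 1.739 1.352 4.755
endloop
endfacet
facet normal -0.195 -0.594 0.781
outer loop
vertex 2.383 0.633 4.369
vertex 2.552 1.793 5.293
vertex 1.739 1.352 4.755
endloop
endfacet
facet normal -0.620 0.691 0.371
outer loop
vertex 1.739 1.352 4.755
vertex 2.977 3.087 3.591
vertex 2.163 2.646 3.053
endloop
endfacet
facet normal -0.760 -0.411 -0.502
outer loop
vertex 2.163 2.646 3.053
vertex 2.383 0.633 4.369
vertex 1.739 1.352 4.755
endloop
endfacet
facet normal 0.760 0.411 0.503
outer loop
vertex 2.552 1.793 5.293
vertex 3.621 2.368 3.205
vertex 2.977 3.087 3.591
endloop
endfacet
facet normal -0.194 -0.594 0.781
outer loop
vertex 3.197 1.074 4.907
vertex 2.552 1.793 5.293
vertex 2.383 0.633 4.369
endloop
endfacet
facet normal 0.760 0.412 0.503
outer loop
vertex 3.197 1.074 4.907
vertex 3.621 2.368 3.205
vertex 2.552 1.793 5.293
endloop
endfacet
facet normal 0.195 0.594 -0.781
outer loop
vertex 2.977 3.087 3.591
vertex 3.621 2.368 3.205
vertex 2.163 2.646 3.053
endloop
endfacet
facet normal -0.760 -0.412 -0.503
outer loop
vertex 2.808 1.927 2.667
vertex 2.383 0.633 4.369
vertex 2.163 2.646 3.053
endloop
endfacet
facet normal 0.195 0.594 -0.781
outer loop
vertex 2.163 2.646 3.053
vertex 3.621 2.368 3.205
vertex 2.808 1.927 2.667
endloop
endfacet
facet normal 0.620 -0.692 -0.371
outer loop
vertex 2.808 1.927 2.667
vertex 3.197 1.074 4.907
vertex 2.383 0.633 4.369
endloop
endfacet
facet normal 0.620 -0.691 -0.371
outer loop
vertex 3.621 2.368 3.205
vertex 3.197 1.074 4.907
vertex 2.808 1.927 2.667
endloop
endfacet

endsolid


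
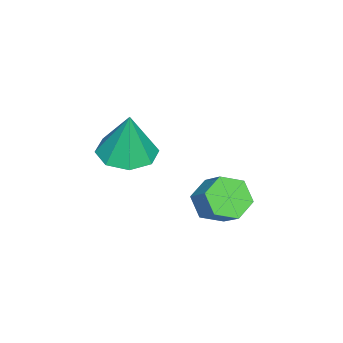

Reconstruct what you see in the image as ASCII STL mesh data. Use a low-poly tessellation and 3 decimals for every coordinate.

solid 
facet normal -0.122 -0.110 -0.986
outer loop
vertex 2.896 0.978 1.257
vertex 1.941 0.503 1.428
vertex 2.271 1.52 1.274
endloop
endfacet
facet normal 0.629 0.716 0.304
outer loop
vertex 2.896 0.978 1.257
vertex 2.271 1.52 1.274
vertex 2.179 0.717 3.352
endloop
endfacet
facet normal -0.122 -0.110 -0.986
outer loop
vertex 2.271 1.52 1.274
vertex 1.941 0.503 1.428
vertex 1.453 1.465 1.381
endloop
endfacet
facet normal -0.016 0.933 0.360
outer loop
vertex 2.271 1.52 1.274
vertex 1.453 1.465 1.381
vertex 2.179 0.717 3.352
endloop
endfacet
facet normal -0.122 -0.110 -0.986
outer loop
vertex 1.453 1.465 1.381
vertex 1.941 0.503 1.428
vertex 0.921 0.847 1.516
endloop
endfacet
facet normal -0.617 0.633 0.468
outer loop
vertex 1.453 1.465 1.381
vertex 0.921 0.847 1.516
vertex 2.179 0.717 3.352
endloop
endfacet
facet normal -0.122 -0.110 -0.986
outer loop
vertex 0.921 0.847 1.516
vertex 1.941 0.503 1.428
vertex 0.986 0.028 1.599
endloop
endfacet
facet normal -0.825 -0.008 0.565
outer loop
vertex 0.921 0.847 1.516
vertex 0.986 0.028 1.599
vertex 2.179 0.717 3.352
endloop
endfacet
facet normal -0.122 -0.110 -0.986
outer loop
vertex 0.986 0.028 1.599
vertex 1.941 0.503 1.428
vertex 1.611 -0.514 1.582
endloop
endfacet
facet normal -0.518 -0.616 0.594
outer loop
vertex 0.986 0.028 1.599
vertex 1.611 -0.514 1.582
vertex 2.179 0.717 3.352
endloop
endfacet
facet normal -0.122 -0.110 -0.986
outer loop
vertex 1.611 -0.514 1.582
vertex 1.941 0.503 1.428
vertex 2.429 -0.46 1.475
endloop
endfacet
facet normal 0.125 -0.833 0.539
outer loop
vertex 1.611 -0.514 1.582
vertex 2.429 -0.46 1.475
vertex 2.179 0.717 3.352
endloop
endfacet
facet normal -0.122 -0.110 -0.986
outer loop
vertex 2.429 -0.46 1.475
vertex 1.941 0.503 1.428
vertex 2.961 0.158 1.34
endloop
endfacet
facet normal 0.728 -0.533 0.431
outer loop
vertex 2.429 -0.46 1.475
vertex 2.961 0.158 1.34
vertex 2.179 0.717 3.352
endloop
endfacet
facet normal -0.122 -0.110 -0.986
outer loop
vertex 2.961 0.158 1.34
vertex 1.941 0.503 1.428
vertex 2.896 0.978 1.257
endloop
endfacet
facet normal 0.936 0.108 0.334
outer loop
vertex 2.961 0.158 1.34
vertex 2.896 0.978 1.257
vertex 2.179 0.717 3.352
endloop
endfacet
facet normal -0.461 -0.614 -0.641
outer loop
vertex 0.671 3.51 -2.284
vertex 0.318 3.038 -1.578
vertex -0.143 3.752 -1.93
endloop
endfacet
facet normal -0.068 0.744 -0.664
outer loop
vertex 0.671 3.51 -2.284
vertex -0.143 3.752 -1.93
vertex 1.215 4.234 -1.528
endloop
endfacet
facet normal -0.068 0.744 -0.664
outer loop
vertex 1.215 4.234 -1.528
vertex -0.143 3.752 -1.93
vertex 0.401 4.476 -1.174
endloop
endfacet
facet normal 0.461 0.614 0.641
outer loop
vertex 1.215 4.234 -1.528
vertex 0.401 4.476 -1.174
vertex 0.862 3.762 -0.822
endloop
endfacet
facet normal -0.461 -0.614 -0.641
outer loop
vertex -0.143 3.752 -1.93
vertex 0.318 3.038 -1.578
vertex -0.496 3.28 -1.224
endloop
endfacet
facet normal -0.800 0.600 0.001
outer loop
vertex -0.143 3.752 -1.93
vertex -0.496 3.28 -1.224
vertex 0.401 4.476 -1.174
endloop
endfacet
facet normal -0.800 0.600 0.001
outer loop
vertex 0.401 4.476 -1.174
vertex -0.496 3.28 -1.224
vertex 0.048 4.004 -0.468
endloop
endfacet
facet normal 0.461 0.614 0.641
outer loop
vertex 0.401 4.476 -1.174
vertex 0.048 4.004 -0.468
vertex 0.862 3.762 -0.822
endloop
endfacet
facet normal -0.461 -0.614 -0.641
outer loop
vertex -0.496 3.28 -1.224
vertex 0.318 3.038 -1.578
vertex -0.035 2.566 -0.872
endloop
endfacet
facet normal -0.732 -0.145 0.665
outer loop
vertex -0.496 3.28 -1.224
vertex -0.035 2.566 -0.872
vertex 0.048 4.004 -0.468
endloop
endfacet
facet normal -0.732 -0.145 0.665
outer loop
vertex 0.048 4.004 -0.468
vertex -0.035 2.566 -0.872
vertex 0.509 3.29 -0.116
endloop
endfacet
facet normal 0.461 0.614 0.641
outer loop
vertex 0.048 4.004 -0.468
vertex 0.509 3.29 -0.116
vertex 0.862 3.762 -0.822
endloop
endfacet
facet normal -0.461 -0.614 -0.641
outer loop
vertex -0.035 2.566 -0.872
vertex 0.318 3.038 -1.578
vertex 0.779 2.324 -1.226
endloop
endfacet
facet normal 0.068 -0.744 0.664
outer loop
vertex -0.035 2.566 -0.872
vertex 0.779 2.324 -1.226
vertex 0.509 3.29 -0.116
endloop
endfacet
facet normal 0.068 -0.744 0.664
outer loop
vertex 0.509 3.29 -0.116
vertex 0.779 2.324 -1.226
vertex 1.323 3.048 -0.47
endloop
endfacet
facet normal 0.461 0.614 0.641
outer loop
vertex 0.509 3.29 -0.116
vertex 1.323 3.048 -0.47
vertex 0.862 3.762 -0.822
endloop
endfacet
facet normal -0.461 -0.614 -0.641
outer loop
vertex 0.779 2.324 -1.226
vertex 0.318 3.038 -1.578
vertex 1.132 2.796 -1.932
endloop
endfacet
facet normal 0.800 -0.600 -0.001
outer loop
vertex 0.779 2.324 -1.226
vertex 1.132 2.796 -1.932
vertex 1.323 3.048 -0.47
endloop
endfacet
facet normal 0.800 -0.600 -0.001
outer loop
vertex 1.323 3.048 -0.47
vertex 1.132 2.796 -1.932
vertex 1.676 3.52 -1.176
endloop
endfacet
facet normal 0.461 0.614 0.641
outer loop
vertex 1.323 3.048 -0.47
vertex 1.676 3.52 -1.176
vertex 0.862 3.762 -0.822
endloop
endfacet
facet normal -0.461 -0.614 -0.641
outer loop
vertex 1.132 2.796 -1.932
vertex 0.318 3.038 -1.578
vertex 0.671 3.51 -2.284
endloop
endfacet
facet normal 0.732 0.145 -0.665
outer loop
vertex 1.132 2.796 -1.932
vertex 0.671 3.51 -2.284
vertex 1.676 3.52 -1.176
endloop
endfacet
facet normal 0.732 0.145 -0.665
outer loop
vertex 1.676 3.52 -1.176
vertex 0.671 3.51 -2.284
vertex 1.215 4.234 -1.528
endloop
endfacet
facet normal 0.461 0.614 0.641
outer loop
vertex 1.676 3.52 -1.176
vertex 1.215 4.234 -1.528
vertex 0.862 3.762 -0.822
endloop
endfacet

endsolid
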